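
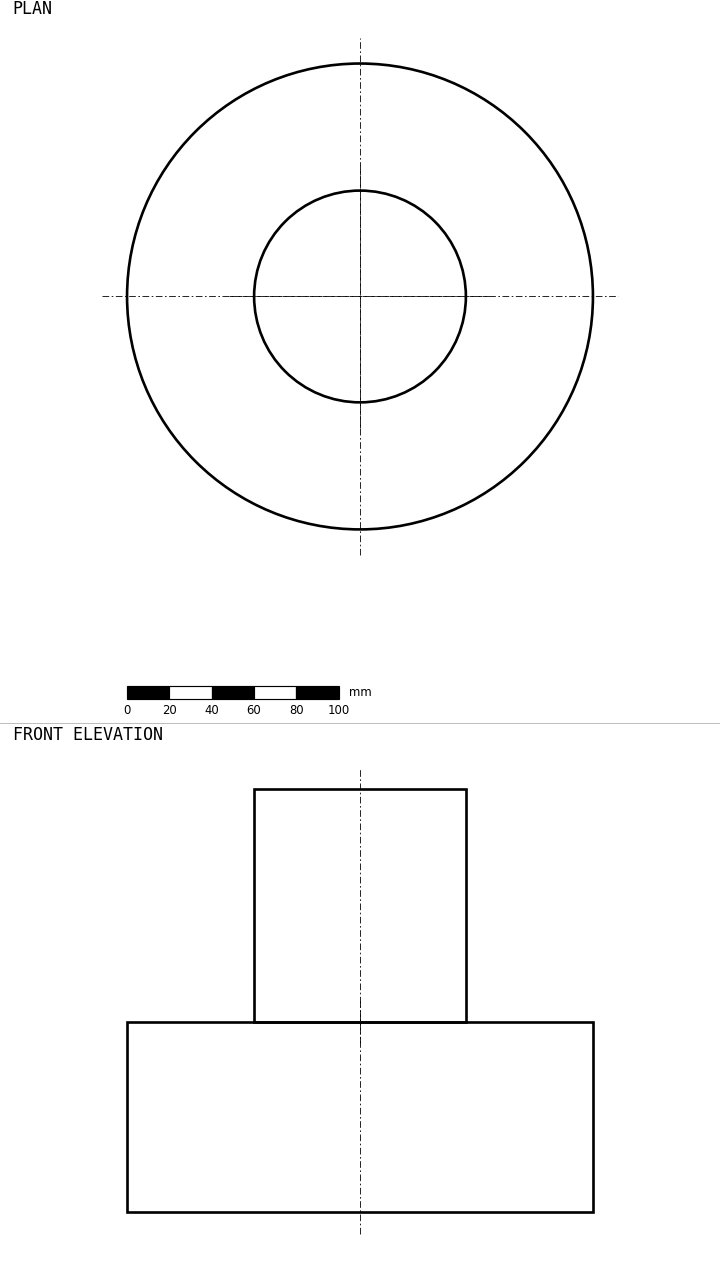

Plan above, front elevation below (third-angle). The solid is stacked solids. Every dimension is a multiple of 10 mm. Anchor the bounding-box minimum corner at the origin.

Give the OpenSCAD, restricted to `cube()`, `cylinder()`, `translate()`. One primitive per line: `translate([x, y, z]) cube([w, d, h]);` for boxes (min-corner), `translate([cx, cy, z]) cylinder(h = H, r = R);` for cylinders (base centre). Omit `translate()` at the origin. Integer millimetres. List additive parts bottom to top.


translate([110, 110, 0]) cylinder(h = 90, r = 110);
translate([110, 110, 90]) cylinder(h = 110, r = 50);


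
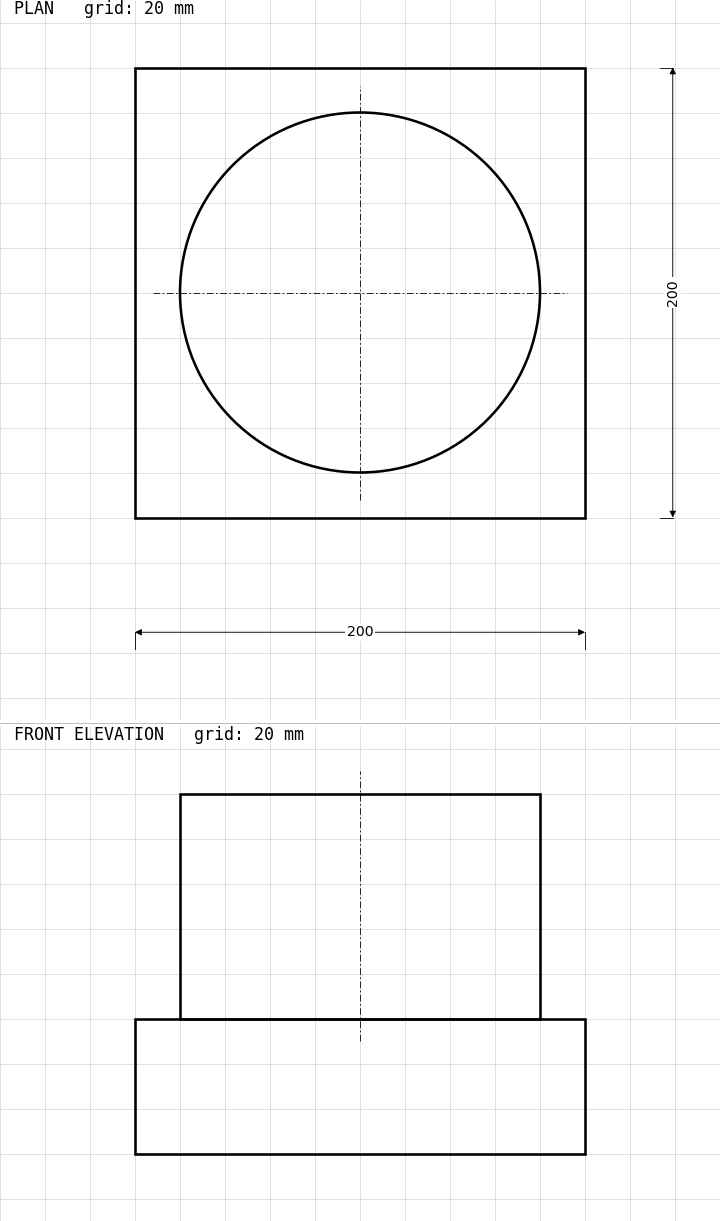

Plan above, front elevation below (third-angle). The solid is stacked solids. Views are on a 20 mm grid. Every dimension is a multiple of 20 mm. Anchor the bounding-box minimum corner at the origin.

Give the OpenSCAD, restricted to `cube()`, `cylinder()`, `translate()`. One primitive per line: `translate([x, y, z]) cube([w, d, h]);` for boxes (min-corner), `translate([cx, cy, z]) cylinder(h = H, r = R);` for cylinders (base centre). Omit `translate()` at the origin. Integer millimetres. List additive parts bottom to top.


cube([200, 200, 60]);
translate([100, 100, 60]) cylinder(h = 100, r = 80);


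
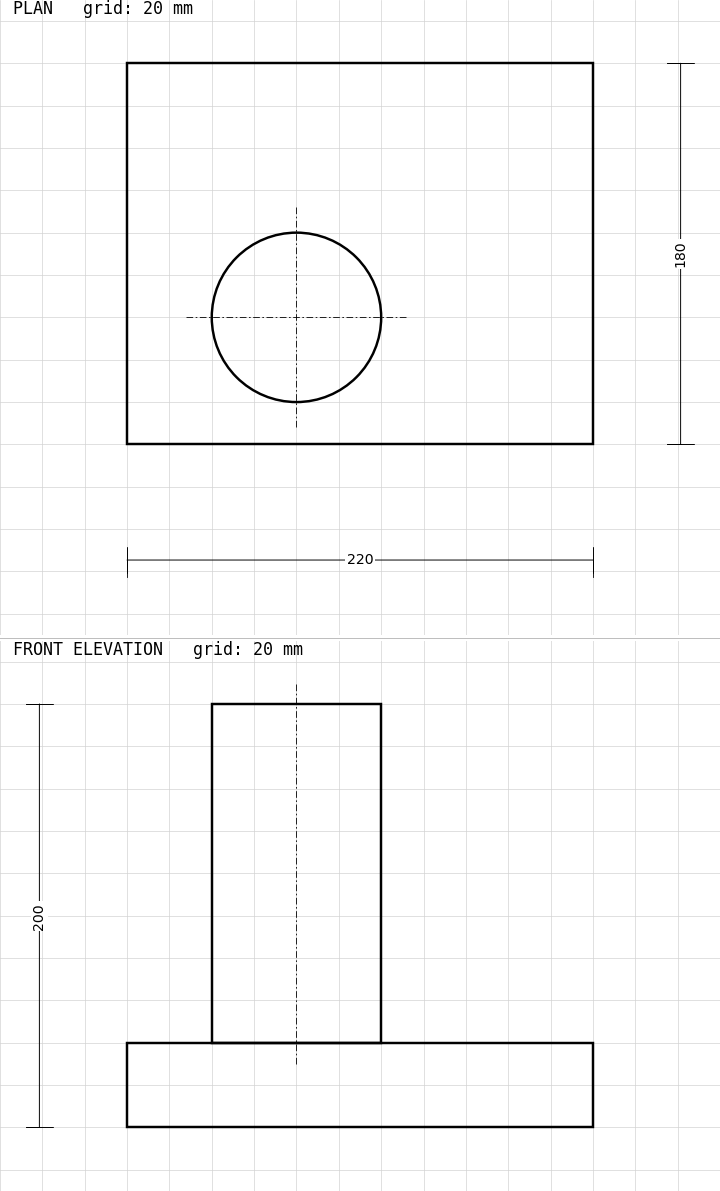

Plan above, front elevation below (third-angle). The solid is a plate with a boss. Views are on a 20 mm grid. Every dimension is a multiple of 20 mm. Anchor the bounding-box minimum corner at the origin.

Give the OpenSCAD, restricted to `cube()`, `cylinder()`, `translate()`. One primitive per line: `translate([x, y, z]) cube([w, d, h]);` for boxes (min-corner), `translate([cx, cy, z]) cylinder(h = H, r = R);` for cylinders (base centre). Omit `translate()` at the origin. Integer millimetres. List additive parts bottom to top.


cube([220, 180, 40]);
translate([80, 60, 40]) cylinder(h = 160, r = 40);


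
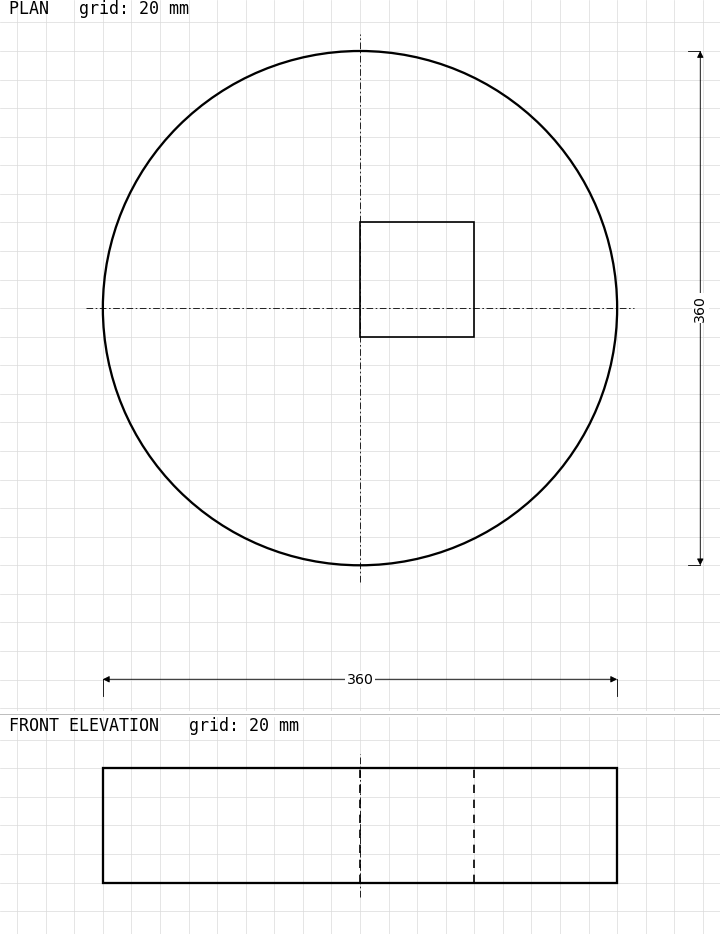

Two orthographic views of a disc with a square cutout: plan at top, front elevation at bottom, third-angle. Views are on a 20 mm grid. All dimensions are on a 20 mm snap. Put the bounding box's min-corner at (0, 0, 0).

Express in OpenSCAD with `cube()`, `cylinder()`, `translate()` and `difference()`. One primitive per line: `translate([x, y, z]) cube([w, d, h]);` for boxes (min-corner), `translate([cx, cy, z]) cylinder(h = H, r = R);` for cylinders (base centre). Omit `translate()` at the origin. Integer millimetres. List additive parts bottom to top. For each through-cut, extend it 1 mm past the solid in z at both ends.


difference() {
  translate([180, 180, 0]) cylinder(h = 80, r = 180);
  translate([180, 160, -1]) cube([80, 80, 82]);
}


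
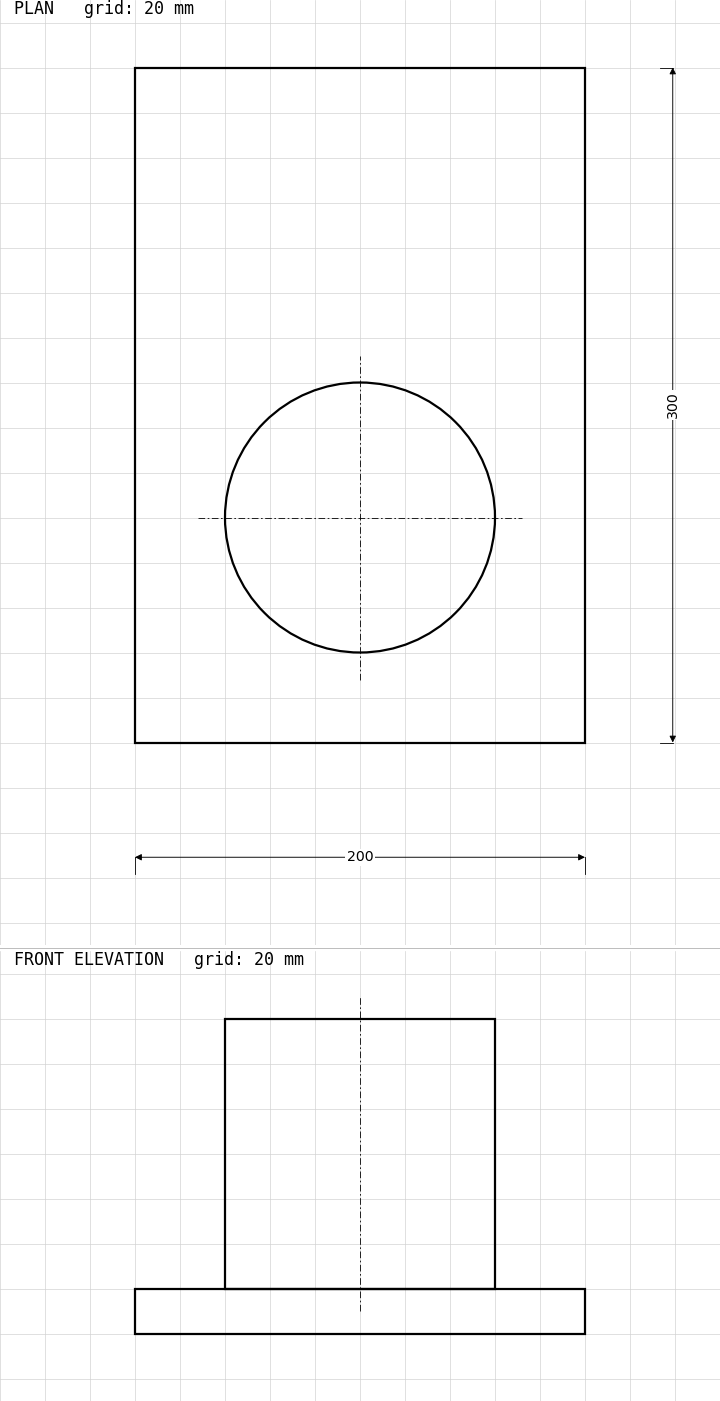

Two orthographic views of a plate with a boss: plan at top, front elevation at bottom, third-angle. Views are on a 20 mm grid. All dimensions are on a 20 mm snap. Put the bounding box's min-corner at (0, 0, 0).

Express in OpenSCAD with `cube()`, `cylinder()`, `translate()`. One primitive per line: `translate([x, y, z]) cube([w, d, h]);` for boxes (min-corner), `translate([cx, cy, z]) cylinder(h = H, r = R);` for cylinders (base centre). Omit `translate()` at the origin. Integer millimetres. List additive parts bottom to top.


cube([200, 300, 20]);
translate([100, 100, 20]) cylinder(h = 120, r = 60);


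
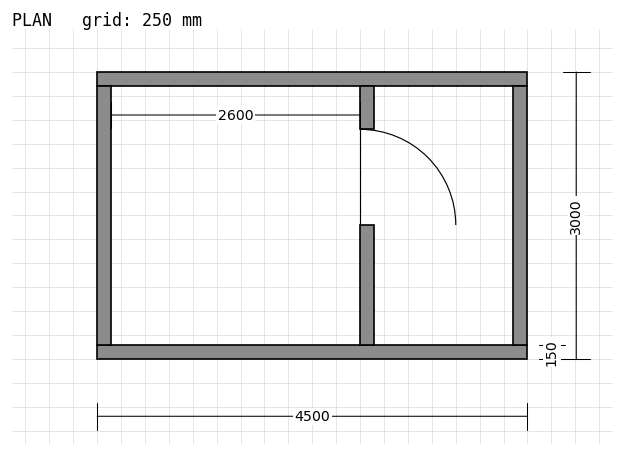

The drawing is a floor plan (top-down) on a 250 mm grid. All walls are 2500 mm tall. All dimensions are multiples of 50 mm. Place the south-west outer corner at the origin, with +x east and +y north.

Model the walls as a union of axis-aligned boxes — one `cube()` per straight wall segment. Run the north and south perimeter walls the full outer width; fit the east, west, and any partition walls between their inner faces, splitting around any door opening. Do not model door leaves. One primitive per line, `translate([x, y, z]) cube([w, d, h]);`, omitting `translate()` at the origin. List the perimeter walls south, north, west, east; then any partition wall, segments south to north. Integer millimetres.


cube([4500, 150, 2500]);
translate([0, 2850, 0]) cube([4500, 150, 2500]);
translate([0, 150, 0]) cube([150, 2700, 2500]);
translate([4350, 150, 0]) cube([150, 2700, 2500]);
translate([2750, 150, 0]) cube([150, 1250, 2500]);
translate([2750, 2400, 0]) cube([150, 450, 2500]);


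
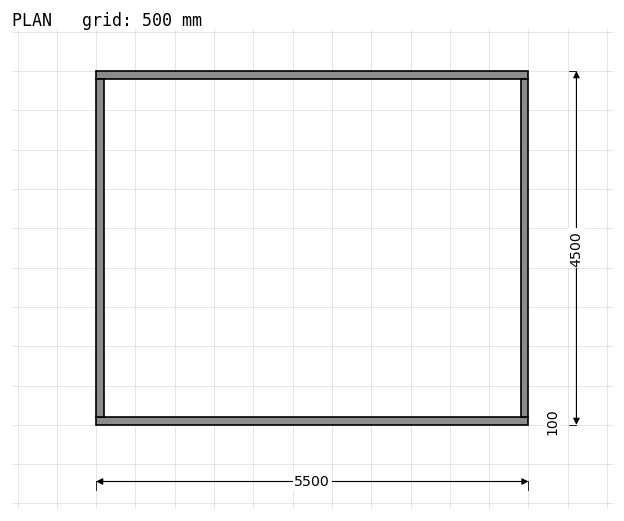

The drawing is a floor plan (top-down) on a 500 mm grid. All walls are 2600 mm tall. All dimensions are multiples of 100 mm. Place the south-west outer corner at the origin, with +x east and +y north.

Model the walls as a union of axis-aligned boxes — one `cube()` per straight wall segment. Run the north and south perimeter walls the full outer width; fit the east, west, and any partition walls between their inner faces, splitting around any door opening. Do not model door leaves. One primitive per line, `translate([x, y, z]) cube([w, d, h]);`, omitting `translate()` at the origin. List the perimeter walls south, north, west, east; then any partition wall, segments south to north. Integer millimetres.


cube([5500, 100, 2600]);
translate([0, 4400, 0]) cube([5500, 100, 2600]);
translate([0, 100, 0]) cube([100, 4300, 2600]);
translate([5400, 100, 0]) cube([100, 4300, 2600]);


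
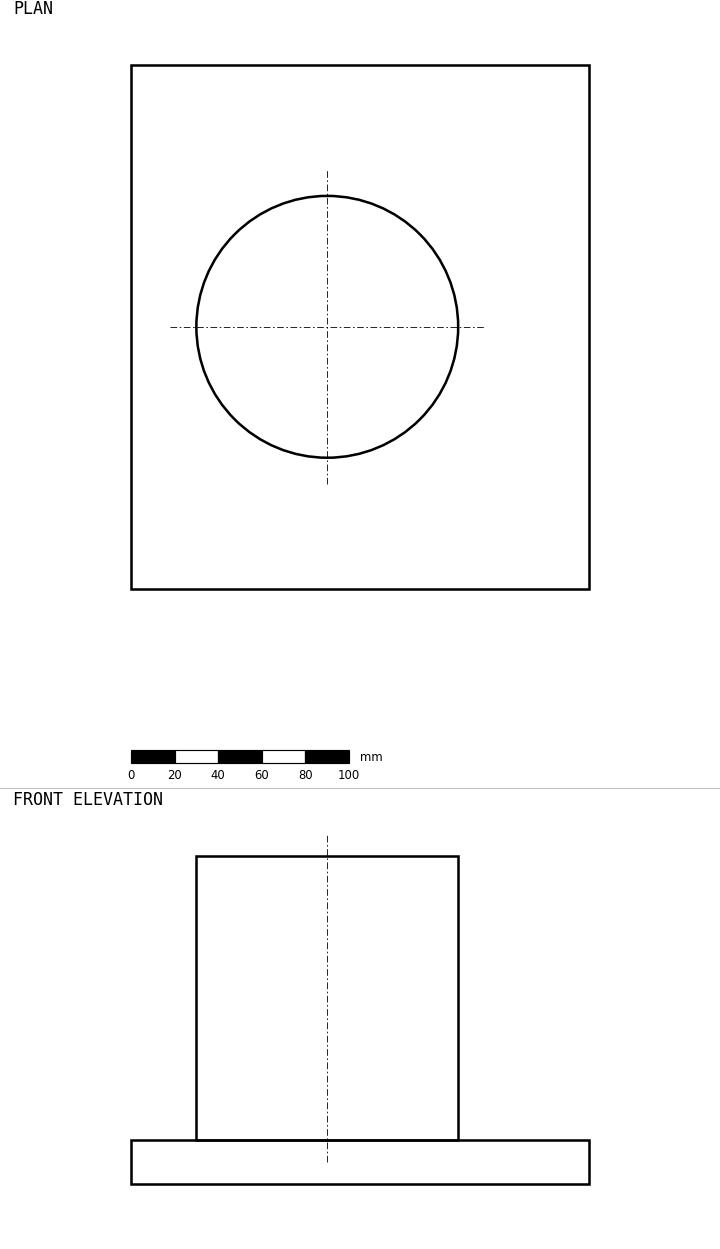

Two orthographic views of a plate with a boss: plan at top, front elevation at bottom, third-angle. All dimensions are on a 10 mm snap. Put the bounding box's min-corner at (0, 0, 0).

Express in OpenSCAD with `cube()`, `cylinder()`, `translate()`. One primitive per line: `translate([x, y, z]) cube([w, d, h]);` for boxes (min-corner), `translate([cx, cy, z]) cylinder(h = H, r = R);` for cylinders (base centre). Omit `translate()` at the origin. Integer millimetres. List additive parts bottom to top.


cube([210, 240, 20]);
translate([90, 120, 20]) cylinder(h = 130, r = 60);


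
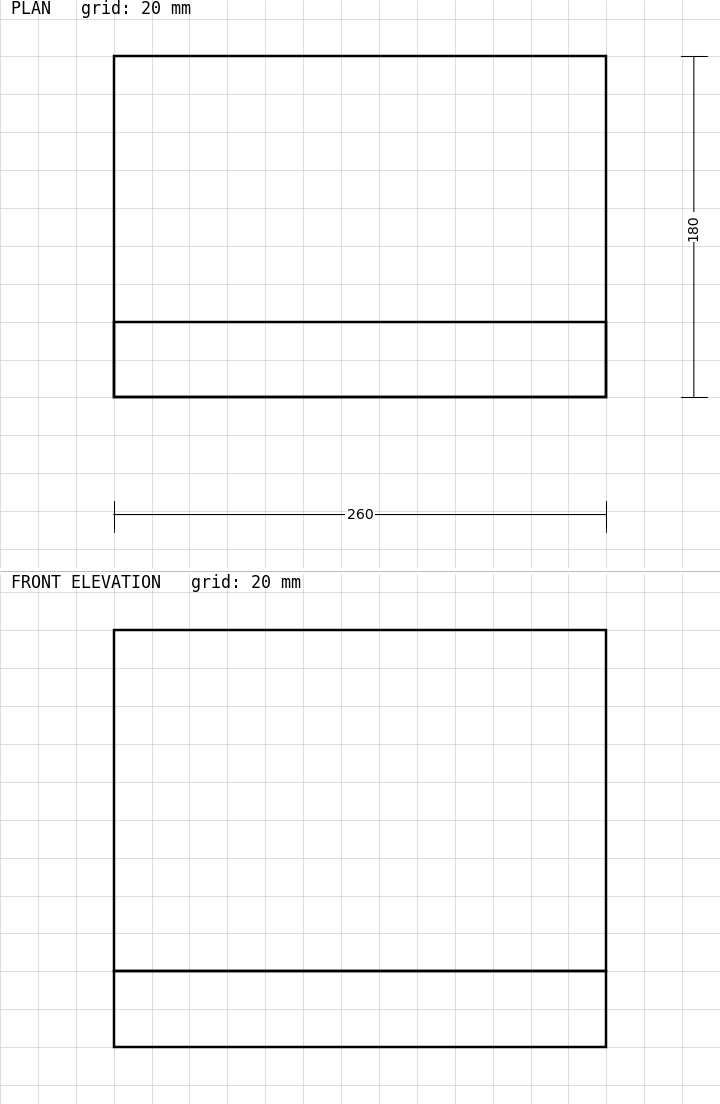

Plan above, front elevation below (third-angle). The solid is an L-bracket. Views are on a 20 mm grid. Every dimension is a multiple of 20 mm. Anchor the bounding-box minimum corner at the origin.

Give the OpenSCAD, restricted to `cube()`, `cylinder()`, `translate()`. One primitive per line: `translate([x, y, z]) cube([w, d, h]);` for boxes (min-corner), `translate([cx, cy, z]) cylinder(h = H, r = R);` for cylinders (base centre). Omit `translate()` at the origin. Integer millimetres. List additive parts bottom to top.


cube([260, 180, 40]);
translate([0, 0, 40]) cube([260, 40, 180]);


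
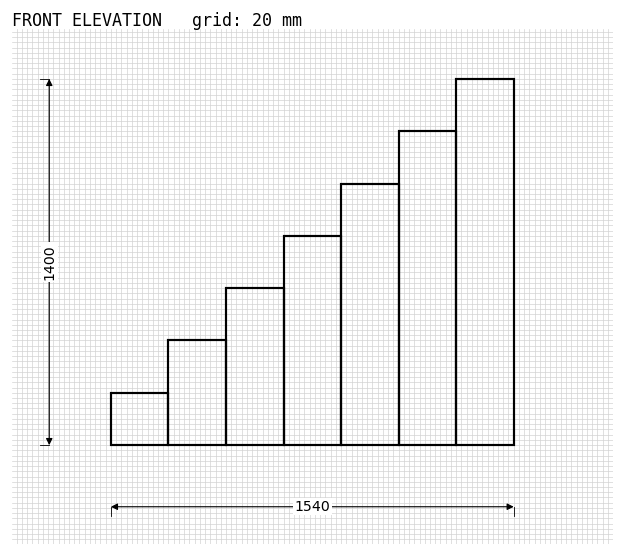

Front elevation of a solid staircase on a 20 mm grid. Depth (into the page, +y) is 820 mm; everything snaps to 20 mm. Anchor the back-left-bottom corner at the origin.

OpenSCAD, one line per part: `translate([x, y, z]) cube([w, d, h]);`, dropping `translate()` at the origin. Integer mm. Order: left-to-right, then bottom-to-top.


cube([220, 820, 200]);
translate([220, 0, 0]) cube([220, 820, 400]);
translate([440, 0, 0]) cube([220, 820, 600]);
translate([660, 0, 0]) cube([220, 820, 800]);
translate([880, 0, 0]) cube([220, 820, 1000]);
translate([1100, 0, 0]) cube([220, 820, 1200]);
translate([1320, 0, 0]) cube([220, 820, 1400]);


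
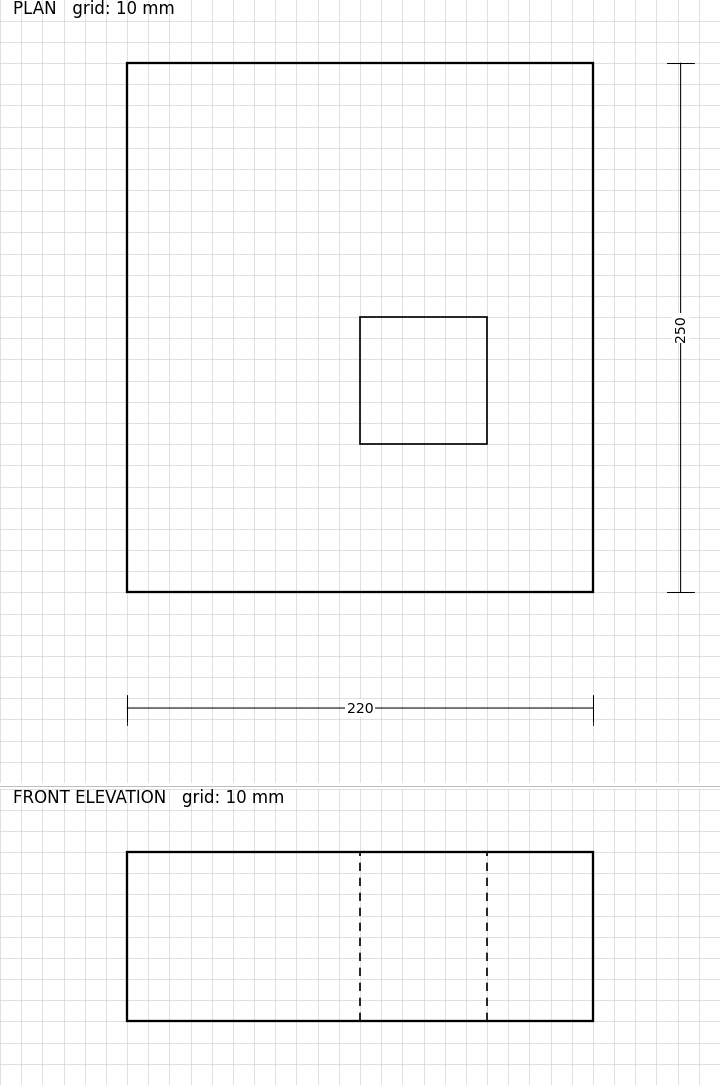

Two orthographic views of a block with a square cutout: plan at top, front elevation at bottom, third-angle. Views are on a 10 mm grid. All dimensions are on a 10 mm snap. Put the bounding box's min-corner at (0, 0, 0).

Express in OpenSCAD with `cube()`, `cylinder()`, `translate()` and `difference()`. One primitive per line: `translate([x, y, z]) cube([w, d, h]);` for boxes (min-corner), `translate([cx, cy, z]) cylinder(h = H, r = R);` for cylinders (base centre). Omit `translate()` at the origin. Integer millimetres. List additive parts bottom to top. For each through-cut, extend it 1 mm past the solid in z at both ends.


difference() {
  cube([220, 250, 80]);
  translate([110, 70, -1]) cube([60, 60, 82]);
}


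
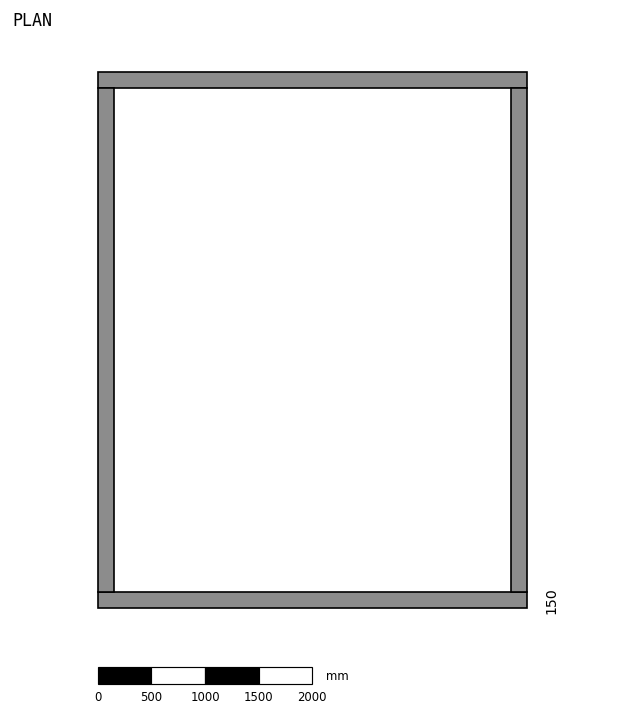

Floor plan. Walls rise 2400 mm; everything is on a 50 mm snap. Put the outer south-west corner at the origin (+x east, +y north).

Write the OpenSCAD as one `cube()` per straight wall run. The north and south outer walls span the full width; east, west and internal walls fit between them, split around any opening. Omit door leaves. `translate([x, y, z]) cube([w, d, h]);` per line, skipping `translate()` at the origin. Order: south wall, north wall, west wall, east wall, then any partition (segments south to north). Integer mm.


cube([4000, 150, 2400]);
translate([0, 4850, 0]) cube([4000, 150, 2400]);
translate([0, 150, 0]) cube([150, 4700, 2400]);
translate([3850, 150, 0]) cube([150, 4700, 2400]);


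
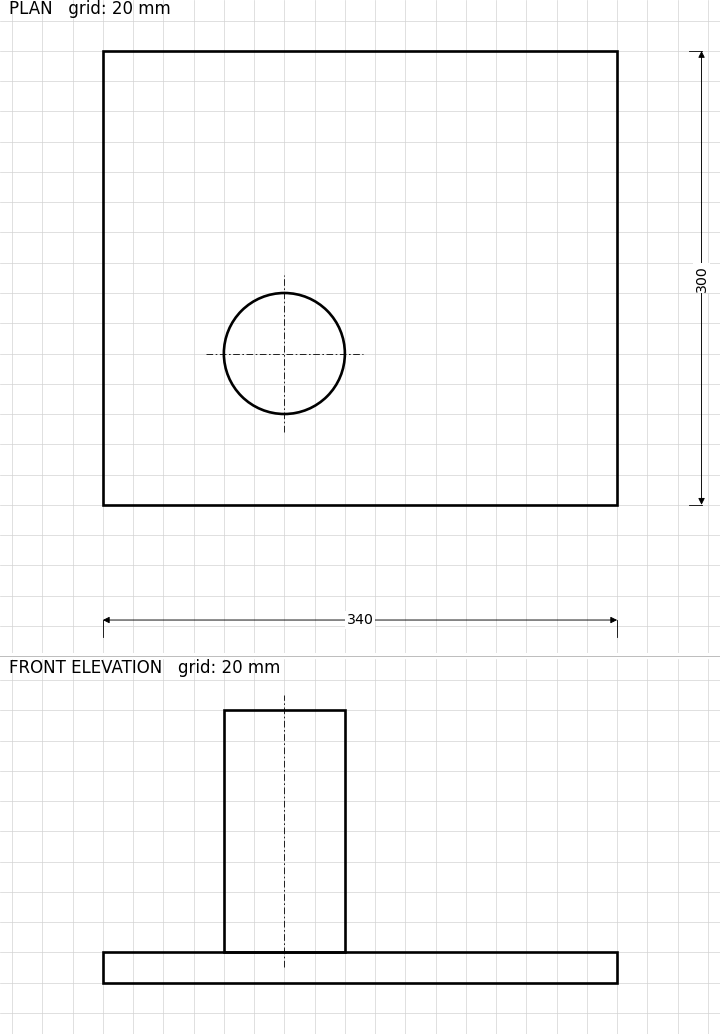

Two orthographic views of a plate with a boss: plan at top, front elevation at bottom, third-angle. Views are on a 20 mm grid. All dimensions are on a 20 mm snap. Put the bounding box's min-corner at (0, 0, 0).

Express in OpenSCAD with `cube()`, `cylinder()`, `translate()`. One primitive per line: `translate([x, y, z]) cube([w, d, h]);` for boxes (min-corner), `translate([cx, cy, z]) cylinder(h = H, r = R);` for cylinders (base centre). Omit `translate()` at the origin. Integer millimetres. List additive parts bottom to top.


cube([340, 300, 20]);
translate([120, 100, 20]) cylinder(h = 160, r = 40);


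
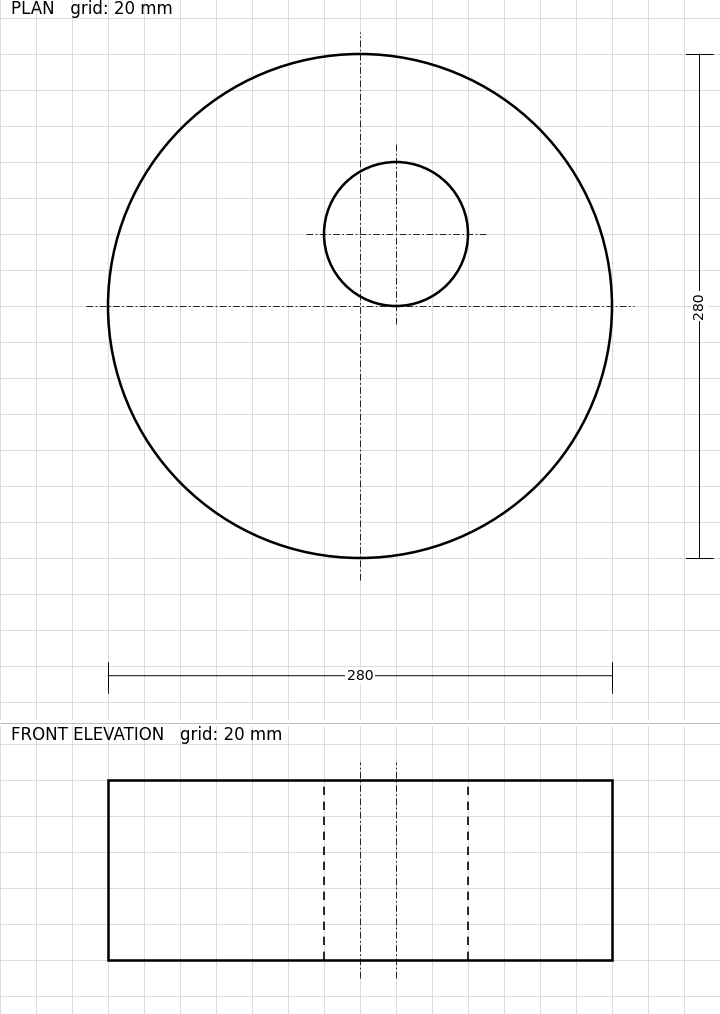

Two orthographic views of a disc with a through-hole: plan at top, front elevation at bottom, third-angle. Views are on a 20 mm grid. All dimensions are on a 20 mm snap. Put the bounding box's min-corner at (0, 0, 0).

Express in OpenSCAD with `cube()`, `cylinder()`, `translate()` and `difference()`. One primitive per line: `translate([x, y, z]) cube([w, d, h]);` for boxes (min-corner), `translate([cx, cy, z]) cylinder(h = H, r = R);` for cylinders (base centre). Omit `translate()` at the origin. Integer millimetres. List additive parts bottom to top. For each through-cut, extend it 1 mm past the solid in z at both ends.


difference() {
  translate([140, 140, 0]) cylinder(h = 100, r = 140);
  translate([160, 180, -1]) cylinder(h = 102, r = 40);
}


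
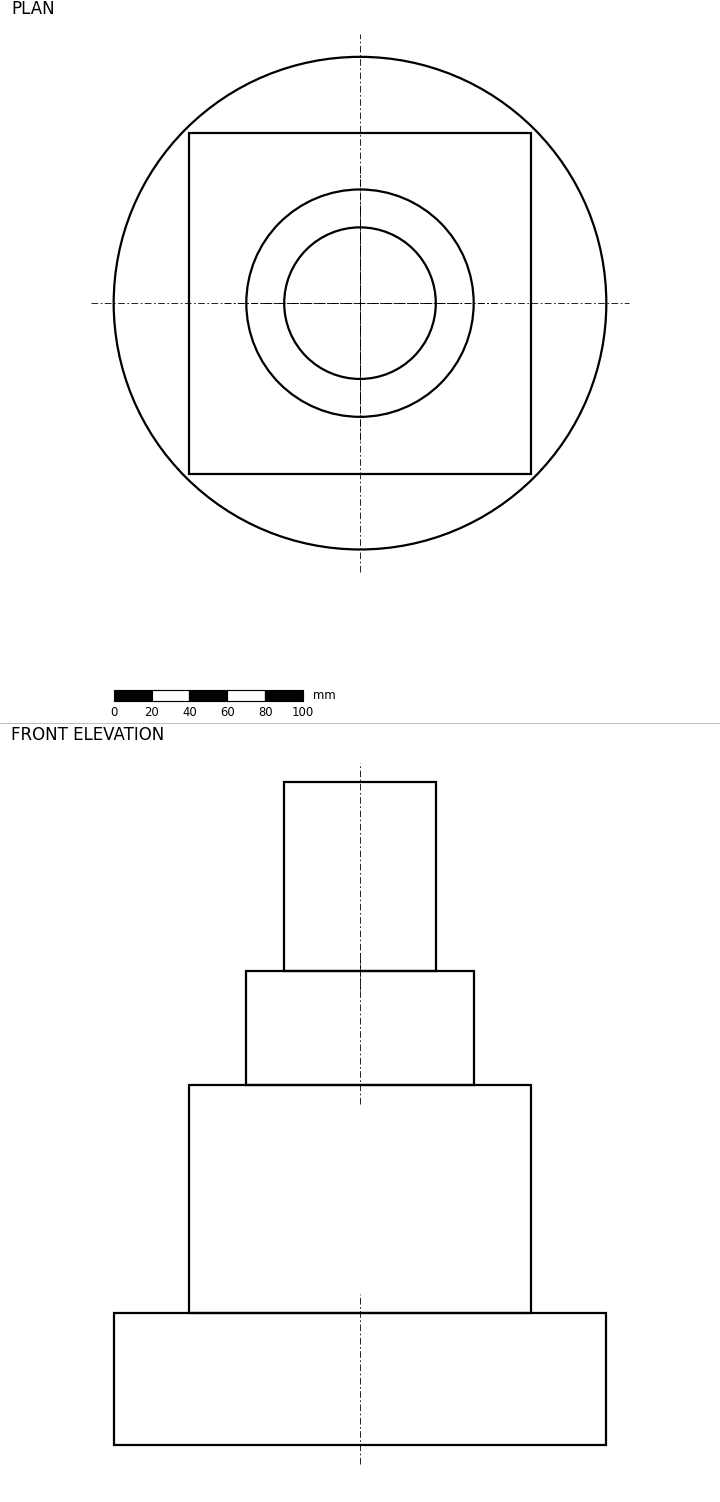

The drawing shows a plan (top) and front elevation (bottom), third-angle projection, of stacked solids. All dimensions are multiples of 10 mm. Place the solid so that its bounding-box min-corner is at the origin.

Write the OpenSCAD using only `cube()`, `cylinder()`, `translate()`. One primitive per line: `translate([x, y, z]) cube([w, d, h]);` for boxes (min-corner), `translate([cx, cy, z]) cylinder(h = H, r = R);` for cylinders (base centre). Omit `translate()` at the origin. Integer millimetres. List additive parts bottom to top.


translate([130, 130, 0]) cylinder(h = 70, r = 130);
translate([40, 40, 70]) cube([180, 180, 120]);
translate([130, 130, 190]) cylinder(h = 60, r = 60);
translate([130, 130, 250]) cylinder(h = 100, r = 40);


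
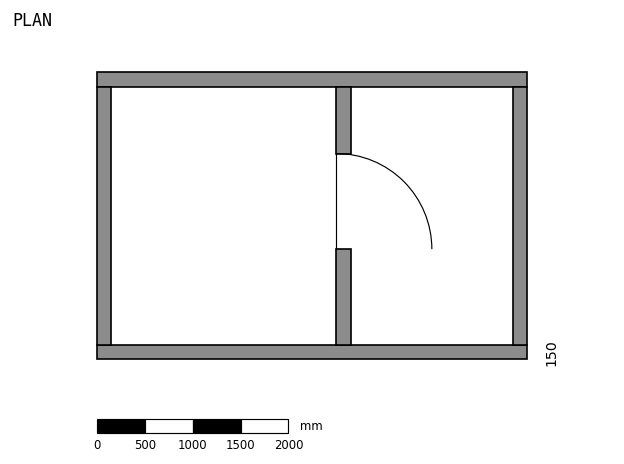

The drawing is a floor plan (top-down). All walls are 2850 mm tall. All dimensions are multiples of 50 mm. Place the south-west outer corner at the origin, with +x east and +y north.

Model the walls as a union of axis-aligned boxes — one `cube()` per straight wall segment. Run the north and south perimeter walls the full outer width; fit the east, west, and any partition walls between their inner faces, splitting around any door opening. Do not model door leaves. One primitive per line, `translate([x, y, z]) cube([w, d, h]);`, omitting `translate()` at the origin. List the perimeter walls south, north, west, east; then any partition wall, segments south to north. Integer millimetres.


cube([4500, 150, 2850]);
translate([0, 2850, 0]) cube([4500, 150, 2850]);
translate([0, 150, 0]) cube([150, 2700, 2850]);
translate([4350, 150, 0]) cube([150, 2700, 2850]);
translate([2500, 150, 0]) cube([150, 1000, 2850]);
translate([2500, 2150, 0]) cube([150, 700, 2850]);


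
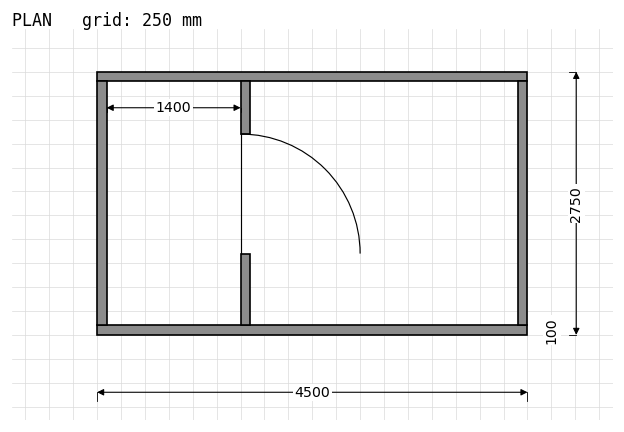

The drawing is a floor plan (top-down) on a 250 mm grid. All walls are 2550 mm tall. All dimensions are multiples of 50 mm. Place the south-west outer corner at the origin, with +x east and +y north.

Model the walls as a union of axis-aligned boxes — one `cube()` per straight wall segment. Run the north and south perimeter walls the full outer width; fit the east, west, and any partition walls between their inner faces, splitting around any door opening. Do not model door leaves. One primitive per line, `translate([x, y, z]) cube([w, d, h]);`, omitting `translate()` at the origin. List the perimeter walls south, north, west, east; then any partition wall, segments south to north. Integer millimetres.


cube([4500, 100, 2550]);
translate([0, 2650, 0]) cube([4500, 100, 2550]);
translate([0, 100, 0]) cube([100, 2550, 2550]);
translate([4400, 100, 0]) cube([100, 2550, 2550]);
translate([1500, 100, 0]) cube([100, 750, 2550]);
translate([1500, 2100, 0]) cube([100, 550, 2550]);


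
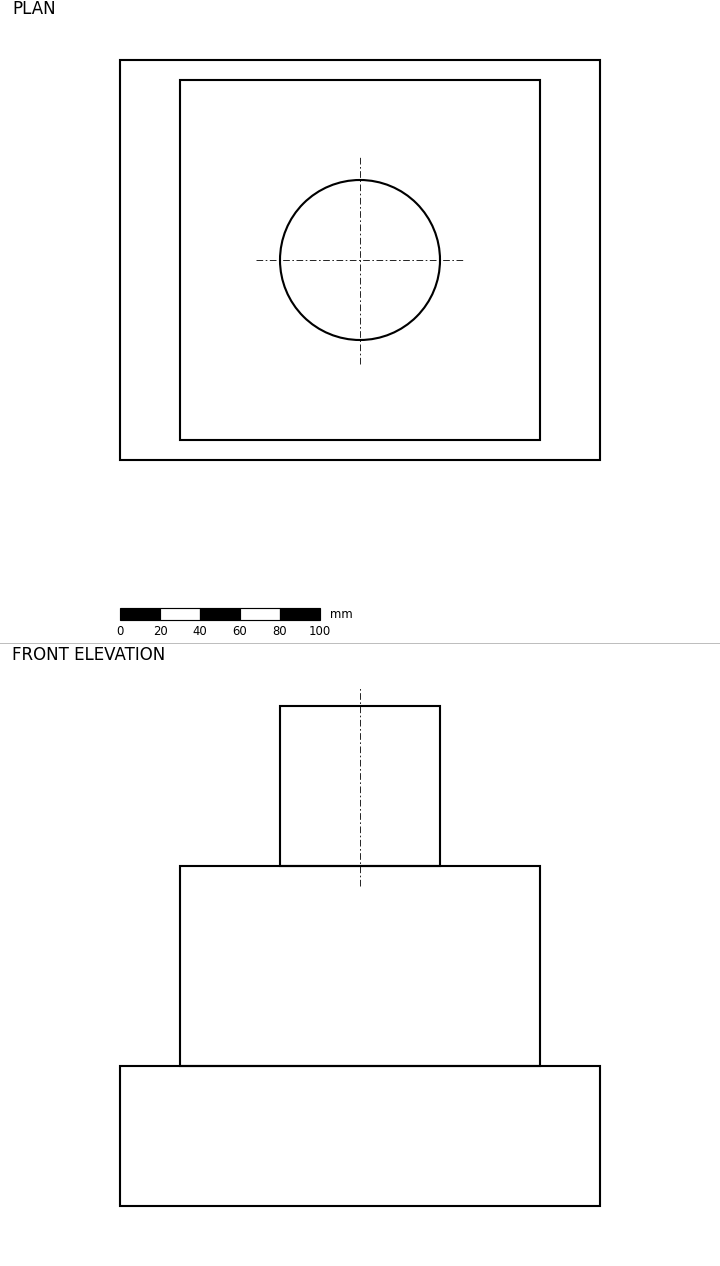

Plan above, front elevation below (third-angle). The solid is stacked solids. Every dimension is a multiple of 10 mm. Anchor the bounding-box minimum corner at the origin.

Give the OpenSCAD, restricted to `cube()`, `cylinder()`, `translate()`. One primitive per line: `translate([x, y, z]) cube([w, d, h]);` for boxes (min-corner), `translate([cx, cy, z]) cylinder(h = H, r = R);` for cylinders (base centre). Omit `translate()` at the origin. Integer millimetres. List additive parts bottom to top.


cube([240, 200, 70]);
translate([30, 10, 70]) cube([180, 180, 100]);
translate([120, 100, 170]) cylinder(h = 80, r = 40);


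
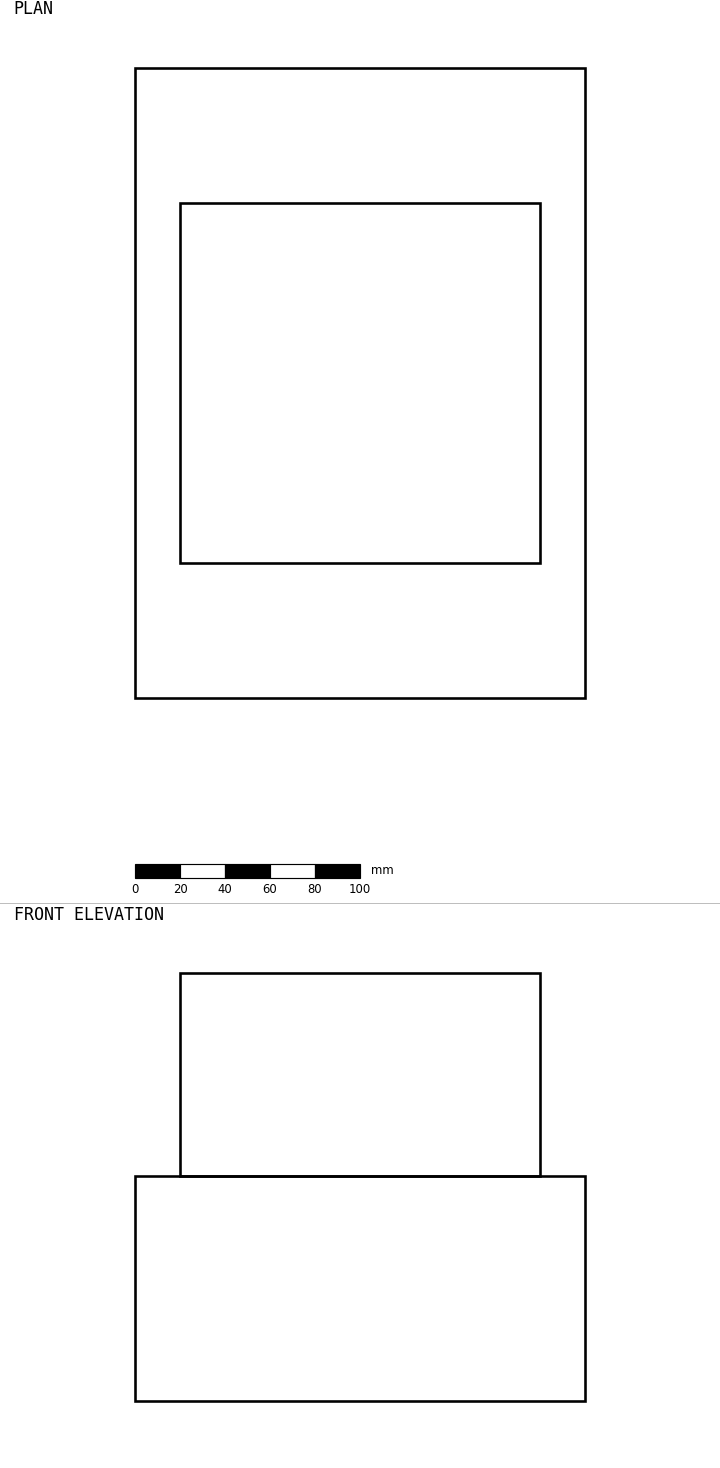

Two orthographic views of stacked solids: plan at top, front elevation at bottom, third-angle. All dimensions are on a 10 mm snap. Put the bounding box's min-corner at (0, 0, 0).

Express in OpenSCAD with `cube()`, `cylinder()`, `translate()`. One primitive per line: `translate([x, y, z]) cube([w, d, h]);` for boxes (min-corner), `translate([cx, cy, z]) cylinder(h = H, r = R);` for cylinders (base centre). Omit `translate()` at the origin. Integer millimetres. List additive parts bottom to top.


cube([200, 280, 100]);
translate([20, 60, 100]) cube([160, 160, 90]);


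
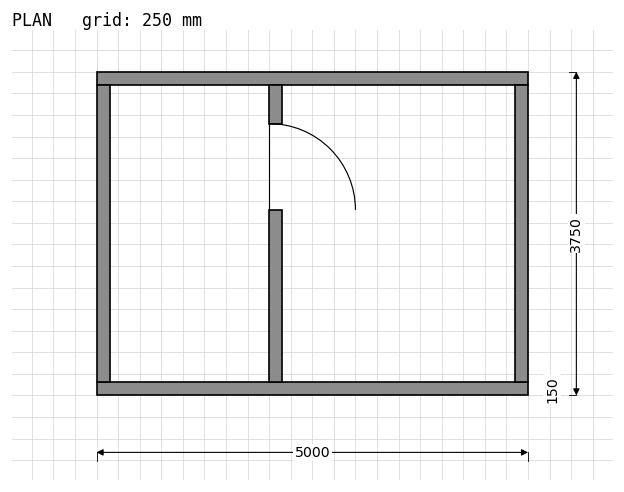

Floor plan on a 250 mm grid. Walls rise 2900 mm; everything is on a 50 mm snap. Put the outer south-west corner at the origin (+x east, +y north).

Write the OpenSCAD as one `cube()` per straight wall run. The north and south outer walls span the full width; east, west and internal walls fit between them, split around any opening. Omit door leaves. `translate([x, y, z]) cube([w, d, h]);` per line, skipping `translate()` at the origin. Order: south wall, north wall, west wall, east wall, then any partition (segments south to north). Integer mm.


cube([5000, 150, 2900]);
translate([0, 3600, 0]) cube([5000, 150, 2900]);
translate([0, 150, 0]) cube([150, 3450, 2900]);
translate([4850, 150, 0]) cube([150, 3450, 2900]);
translate([2000, 150, 0]) cube([150, 2000, 2900]);
translate([2000, 3150, 0]) cube([150, 450, 2900]);


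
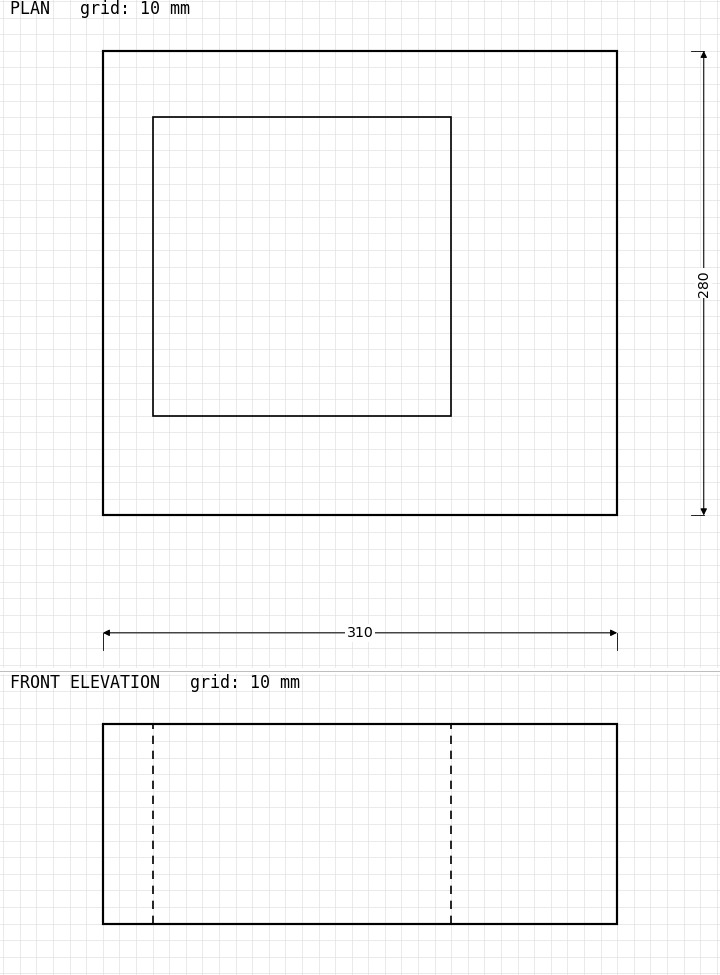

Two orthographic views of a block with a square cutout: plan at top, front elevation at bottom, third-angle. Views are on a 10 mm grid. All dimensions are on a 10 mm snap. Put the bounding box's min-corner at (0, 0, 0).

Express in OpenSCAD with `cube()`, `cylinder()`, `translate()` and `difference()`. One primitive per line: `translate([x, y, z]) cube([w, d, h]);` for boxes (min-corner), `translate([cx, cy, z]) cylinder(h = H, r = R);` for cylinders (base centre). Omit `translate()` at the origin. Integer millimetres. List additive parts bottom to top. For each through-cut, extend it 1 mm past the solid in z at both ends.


difference() {
  cube([310, 280, 120]);
  translate([30, 60, -1]) cube([180, 180, 122]);
}


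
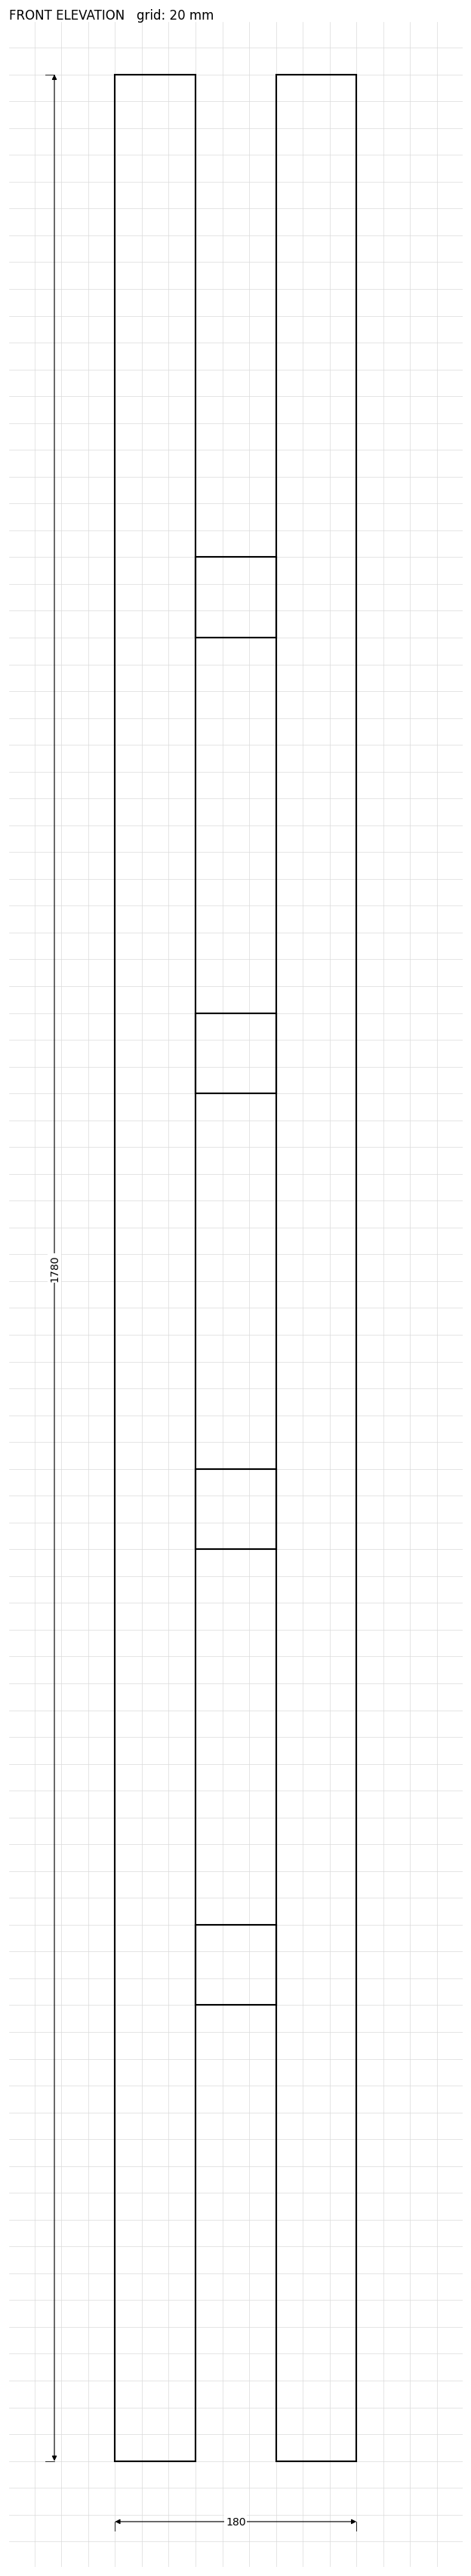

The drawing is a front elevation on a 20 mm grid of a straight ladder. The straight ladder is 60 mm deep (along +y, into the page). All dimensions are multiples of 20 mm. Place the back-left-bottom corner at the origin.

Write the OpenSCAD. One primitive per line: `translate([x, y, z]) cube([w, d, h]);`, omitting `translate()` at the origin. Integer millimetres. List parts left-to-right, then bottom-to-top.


cube([60, 60, 1780]);
translate([60, 0, 340]) cube([60, 60, 60]);
translate([60, 0, 680]) cube([60, 60, 60]);
translate([60, 0, 1020]) cube([60, 60, 60]);
translate([60, 0, 1360]) cube([60, 60, 60]);
translate([120, 0, 0]) cube([60, 60, 1780]);


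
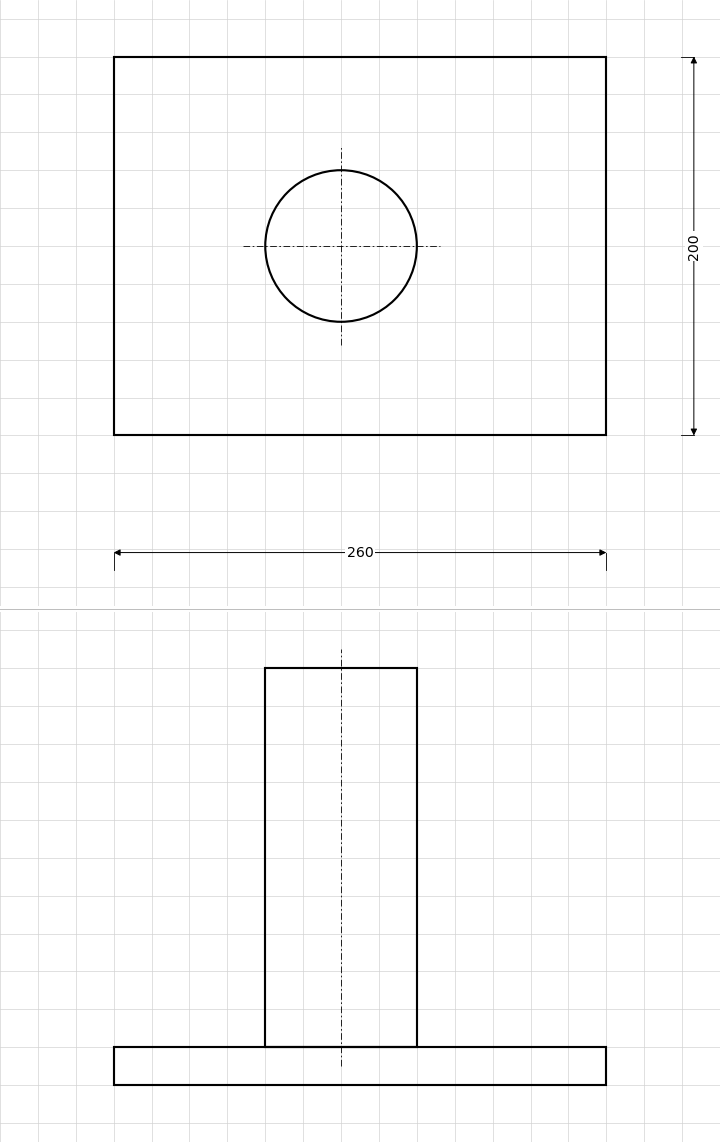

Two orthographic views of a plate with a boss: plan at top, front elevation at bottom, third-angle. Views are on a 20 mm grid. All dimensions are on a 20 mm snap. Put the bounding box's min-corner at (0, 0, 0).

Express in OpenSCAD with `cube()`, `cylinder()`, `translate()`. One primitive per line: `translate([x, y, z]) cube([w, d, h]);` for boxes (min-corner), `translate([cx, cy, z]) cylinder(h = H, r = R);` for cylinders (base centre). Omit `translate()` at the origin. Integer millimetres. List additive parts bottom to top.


cube([260, 200, 20]);
translate([120, 100, 20]) cylinder(h = 200, r = 40);


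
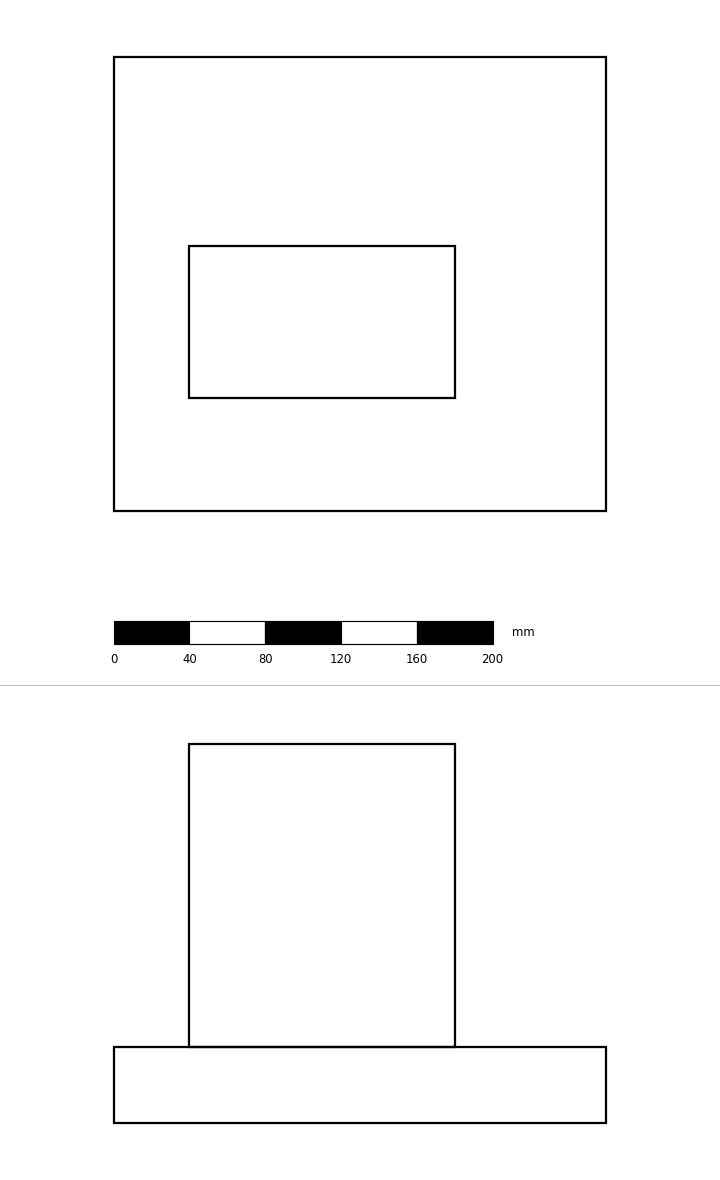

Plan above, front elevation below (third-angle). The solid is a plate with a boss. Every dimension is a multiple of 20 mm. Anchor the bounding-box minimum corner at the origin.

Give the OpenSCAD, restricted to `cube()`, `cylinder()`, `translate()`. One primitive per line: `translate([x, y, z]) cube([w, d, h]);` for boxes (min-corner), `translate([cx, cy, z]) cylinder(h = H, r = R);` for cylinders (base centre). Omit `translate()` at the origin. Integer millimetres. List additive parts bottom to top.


cube([260, 240, 40]);
translate([40, 60, 40]) cube([140, 80, 160]);


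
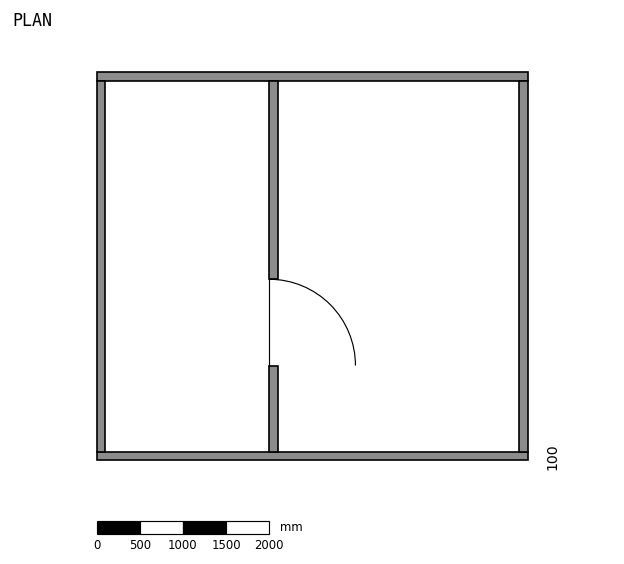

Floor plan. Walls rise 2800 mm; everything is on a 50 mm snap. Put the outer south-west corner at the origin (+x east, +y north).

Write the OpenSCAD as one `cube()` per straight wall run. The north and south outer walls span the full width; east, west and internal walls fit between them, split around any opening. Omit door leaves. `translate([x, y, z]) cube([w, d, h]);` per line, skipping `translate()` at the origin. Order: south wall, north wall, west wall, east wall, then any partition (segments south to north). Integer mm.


cube([5000, 100, 2800]);
translate([0, 4400, 0]) cube([5000, 100, 2800]);
translate([0, 100, 0]) cube([100, 4300, 2800]);
translate([4900, 100, 0]) cube([100, 4300, 2800]);
translate([2000, 100, 0]) cube([100, 1000, 2800]);
translate([2000, 2100, 0]) cube([100, 2300, 2800]);


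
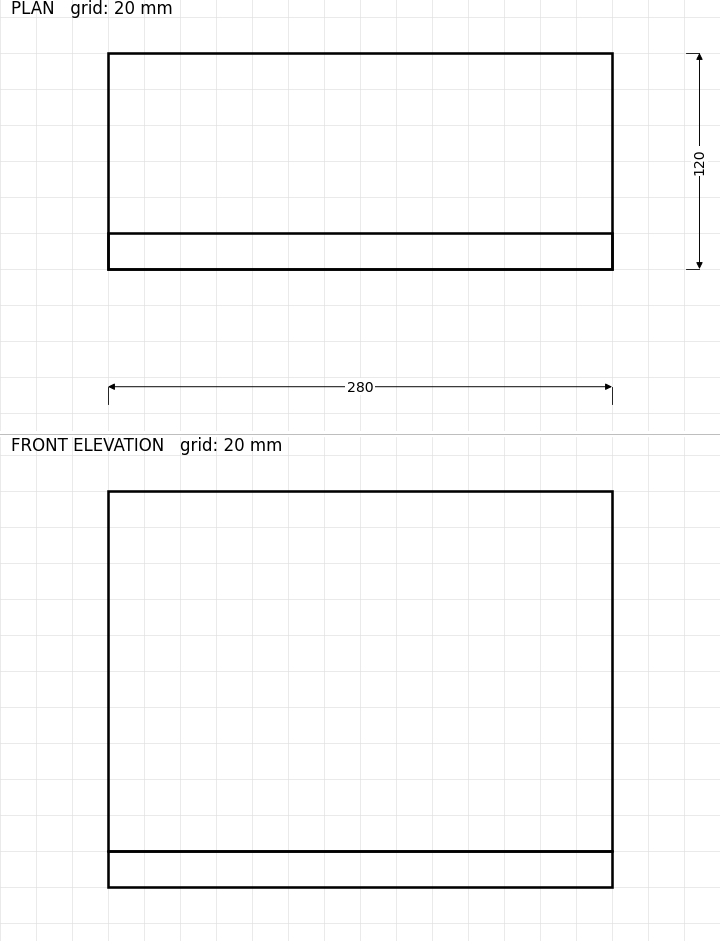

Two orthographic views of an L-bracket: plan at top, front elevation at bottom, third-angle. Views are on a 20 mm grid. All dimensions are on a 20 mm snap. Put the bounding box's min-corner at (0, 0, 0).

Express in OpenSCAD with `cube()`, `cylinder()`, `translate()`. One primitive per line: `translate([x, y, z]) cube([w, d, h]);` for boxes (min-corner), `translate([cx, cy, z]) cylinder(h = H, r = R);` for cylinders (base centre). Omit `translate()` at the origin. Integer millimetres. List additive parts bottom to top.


cube([280, 120, 20]);
translate([0, 0, 20]) cube([280, 20, 200]);


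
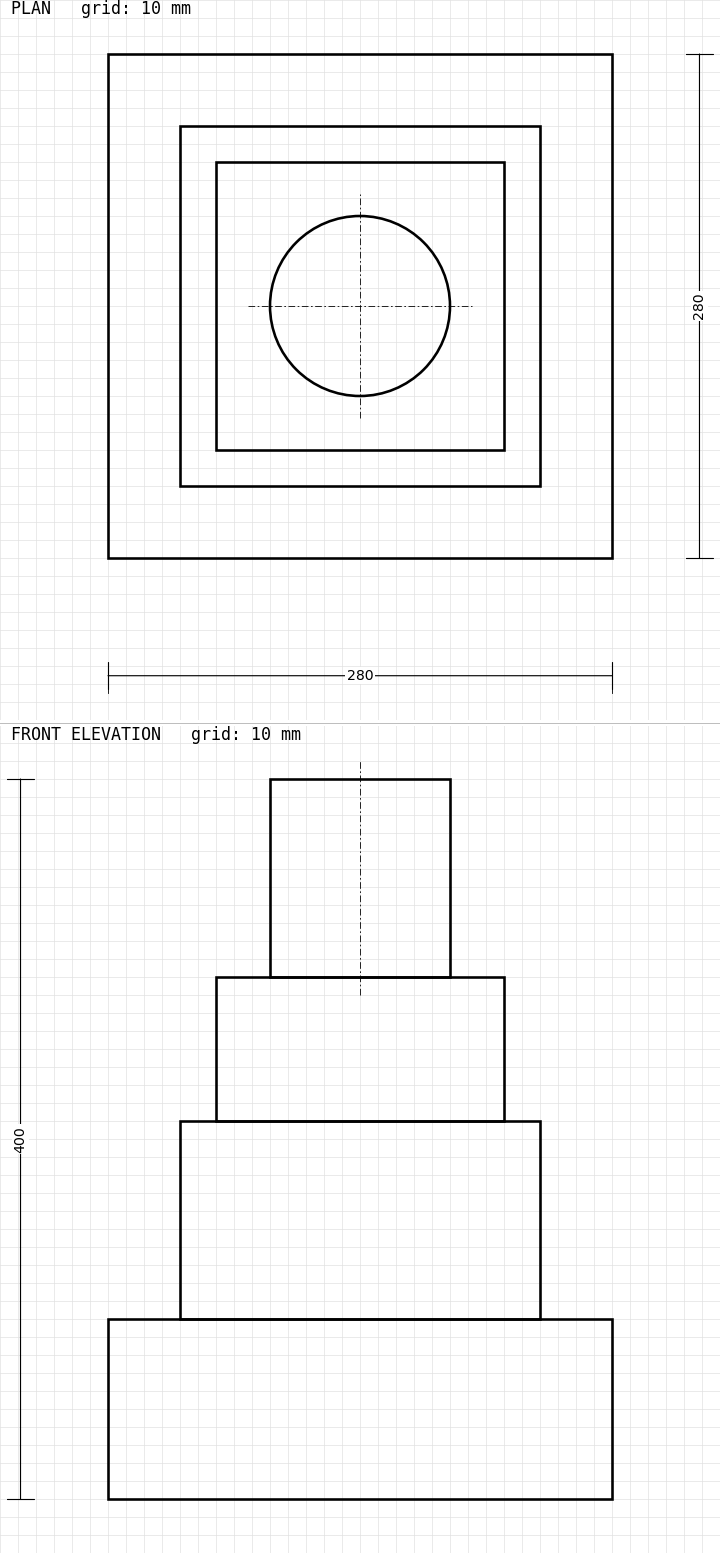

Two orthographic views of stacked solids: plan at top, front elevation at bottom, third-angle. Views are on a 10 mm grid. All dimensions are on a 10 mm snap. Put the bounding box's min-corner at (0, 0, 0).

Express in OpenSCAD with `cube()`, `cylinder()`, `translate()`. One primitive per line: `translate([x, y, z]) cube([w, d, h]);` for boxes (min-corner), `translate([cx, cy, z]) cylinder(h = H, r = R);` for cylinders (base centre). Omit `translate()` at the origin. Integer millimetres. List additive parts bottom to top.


cube([280, 280, 100]);
translate([40, 40, 100]) cube([200, 200, 110]);
translate([60, 60, 210]) cube([160, 160, 80]);
translate([140, 140, 290]) cylinder(h = 110, r = 50);


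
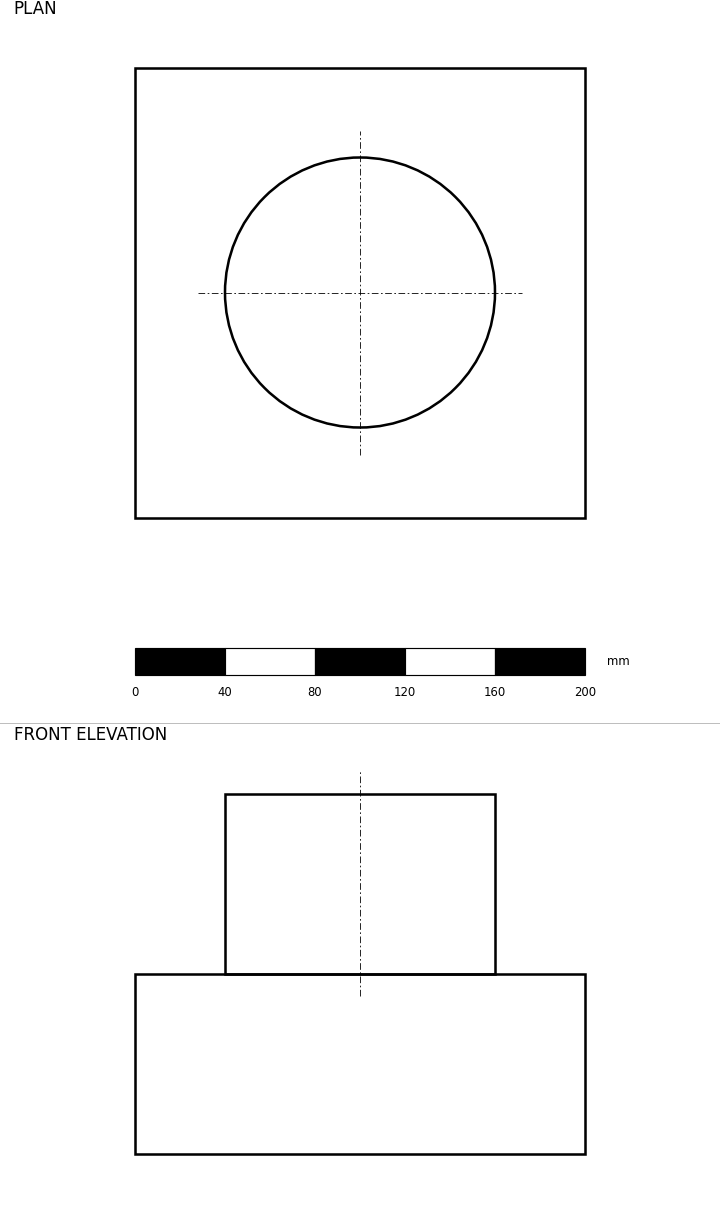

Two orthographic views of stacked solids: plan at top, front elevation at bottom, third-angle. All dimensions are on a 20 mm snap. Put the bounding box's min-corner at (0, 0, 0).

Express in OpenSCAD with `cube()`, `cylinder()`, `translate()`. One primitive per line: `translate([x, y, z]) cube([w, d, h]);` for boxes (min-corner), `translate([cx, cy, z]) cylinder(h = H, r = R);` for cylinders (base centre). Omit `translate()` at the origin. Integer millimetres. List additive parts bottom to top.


cube([200, 200, 80]);
translate([100, 100, 80]) cylinder(h = 80, r = 60);


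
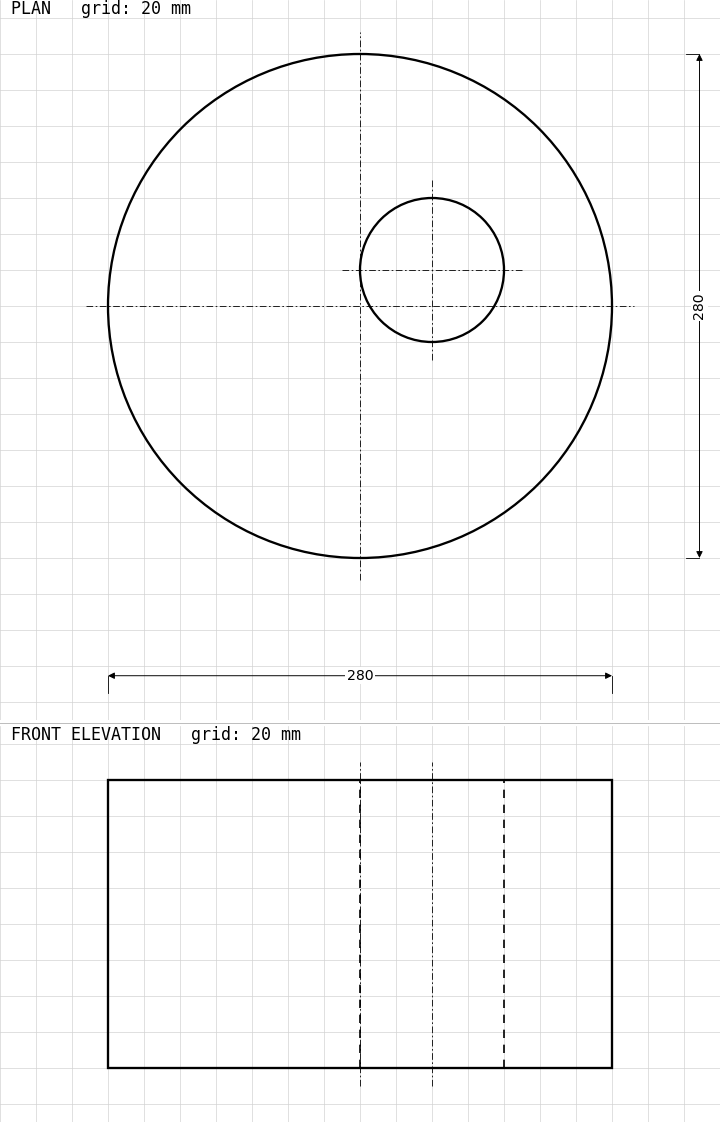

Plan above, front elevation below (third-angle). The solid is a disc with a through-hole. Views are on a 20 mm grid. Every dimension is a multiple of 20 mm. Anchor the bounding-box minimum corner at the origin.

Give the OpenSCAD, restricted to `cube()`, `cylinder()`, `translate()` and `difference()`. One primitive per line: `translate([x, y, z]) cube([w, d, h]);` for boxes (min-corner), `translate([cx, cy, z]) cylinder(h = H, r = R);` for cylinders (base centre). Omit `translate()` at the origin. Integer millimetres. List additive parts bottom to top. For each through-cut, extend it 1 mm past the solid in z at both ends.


difference() {
  translate([140, 140, 0]) cylinder(h = 160, r = 140);
  translate([180, 160, -1]) cylinder(h = 162, r = 40);
}


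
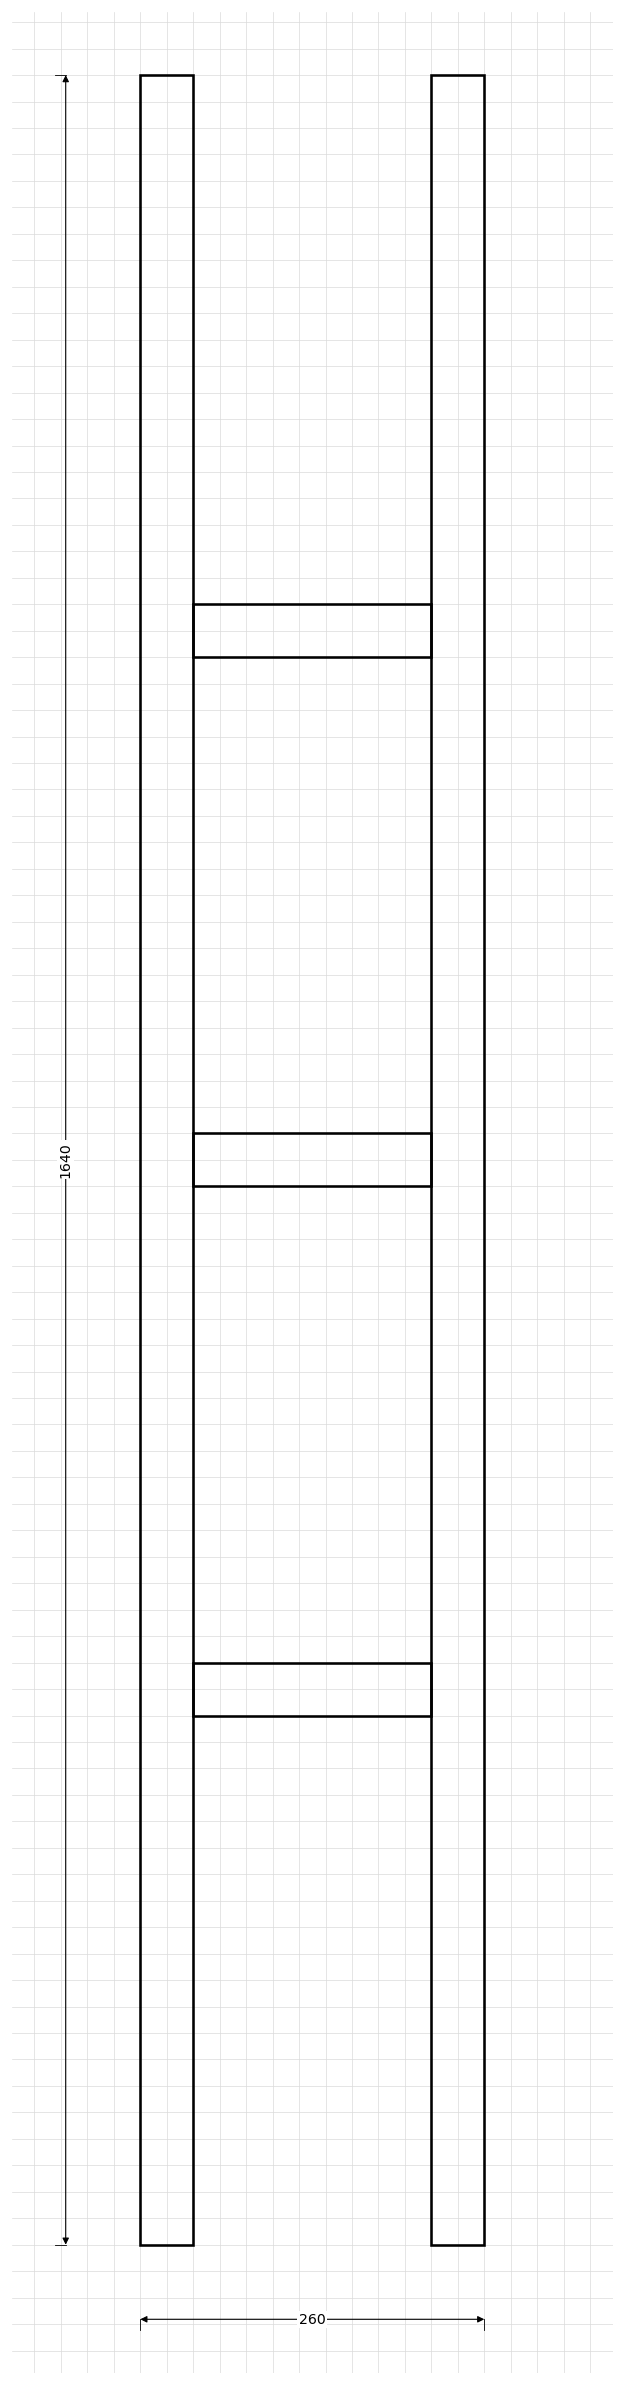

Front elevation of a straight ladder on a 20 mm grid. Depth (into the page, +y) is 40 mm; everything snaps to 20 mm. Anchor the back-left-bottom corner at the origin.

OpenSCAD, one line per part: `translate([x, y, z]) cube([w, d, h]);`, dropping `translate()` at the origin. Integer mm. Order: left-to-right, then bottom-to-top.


cube([40, 40, 1640]);
translate([40, 0, 400]) cube([180, 40, 40]);
translate([40, 0, 800]) cube([180, 40, 40]);
translate([40, 0, 1200]) cube([180, 40, 40]);
translate([220, 0, 0]) cube([40, 40, 1640]);


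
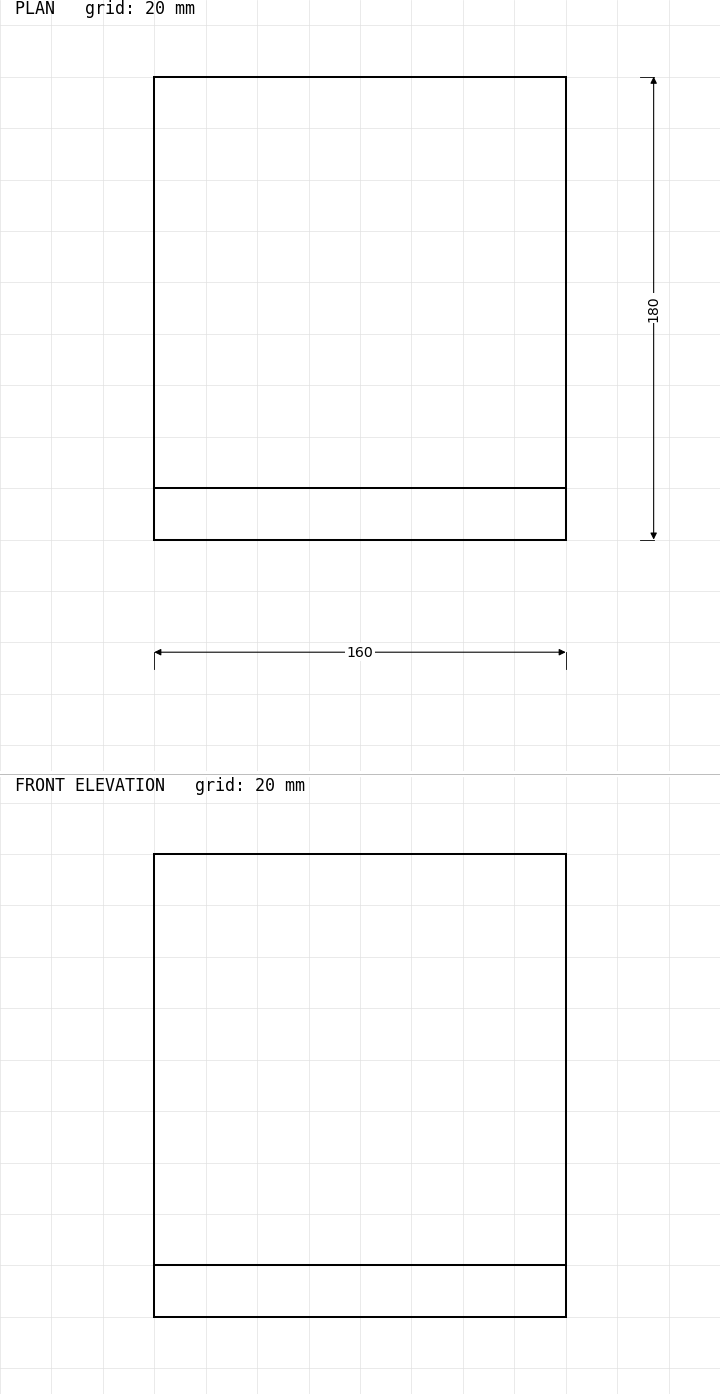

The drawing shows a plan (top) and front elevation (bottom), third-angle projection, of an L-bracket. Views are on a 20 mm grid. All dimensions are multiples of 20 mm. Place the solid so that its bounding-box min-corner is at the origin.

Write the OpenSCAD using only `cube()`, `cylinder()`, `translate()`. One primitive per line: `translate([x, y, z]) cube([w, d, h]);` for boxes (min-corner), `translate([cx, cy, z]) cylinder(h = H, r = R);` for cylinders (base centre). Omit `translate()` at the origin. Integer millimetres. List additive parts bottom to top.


cube([160, 180, 20]);
translate([0, 0, 20]) cube([160, 20, 160]);
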